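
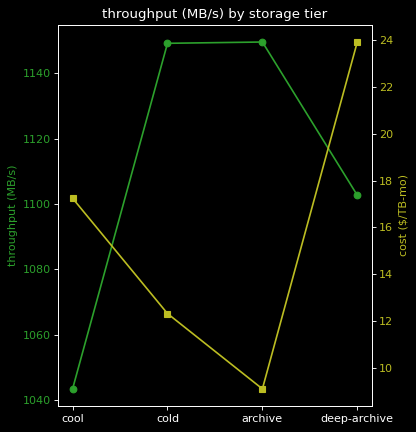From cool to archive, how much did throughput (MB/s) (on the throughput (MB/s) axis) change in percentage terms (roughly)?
≈ +10.6%

cool ≈ 1040, archive ≈ 1150; (1150 − 1040) / 1040 ≈ +10.6%.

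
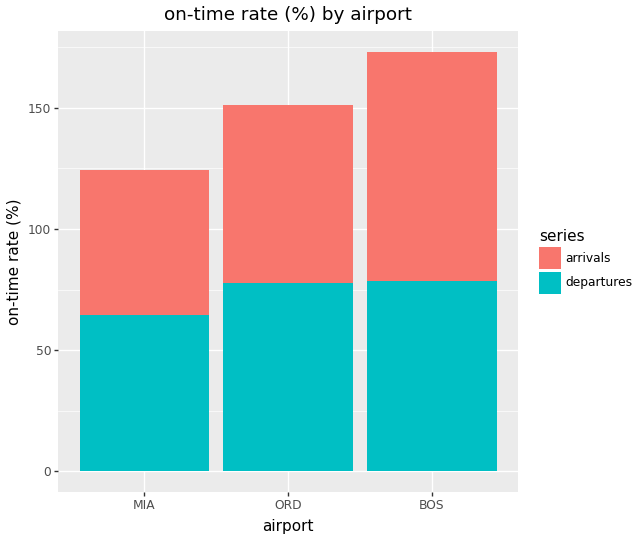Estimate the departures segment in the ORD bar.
≈ 80

departures top ≈ 80, bottom ≈ 0; segment ≈ 80.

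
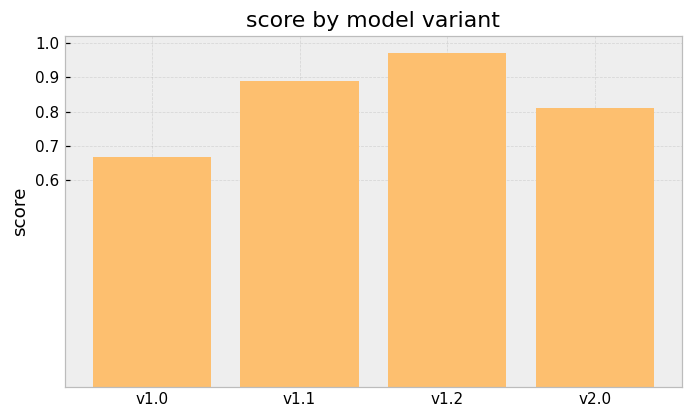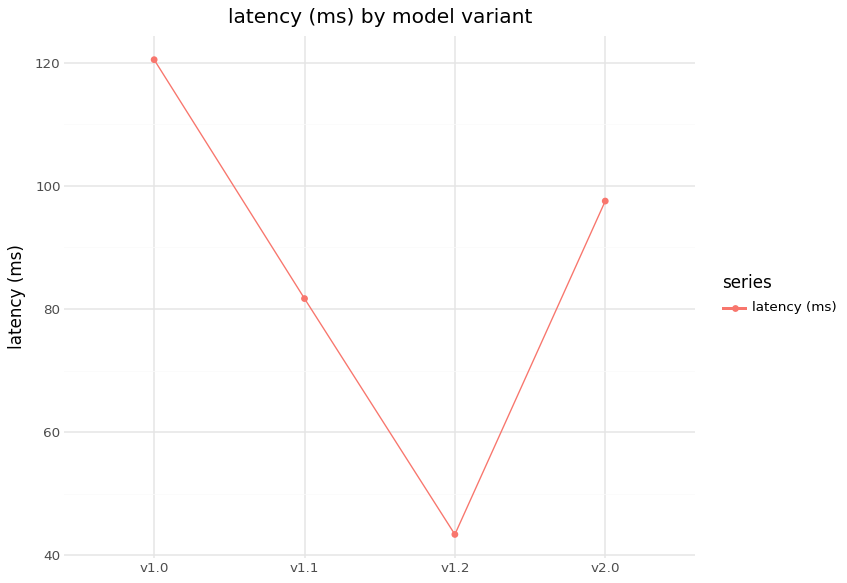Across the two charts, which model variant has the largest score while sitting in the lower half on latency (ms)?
v1.2

Chart 2 median latency (ms) ≈ 80; below-median model variants: v1.1, v1.2. Among those, v1.2 has the highest score (≈ 1).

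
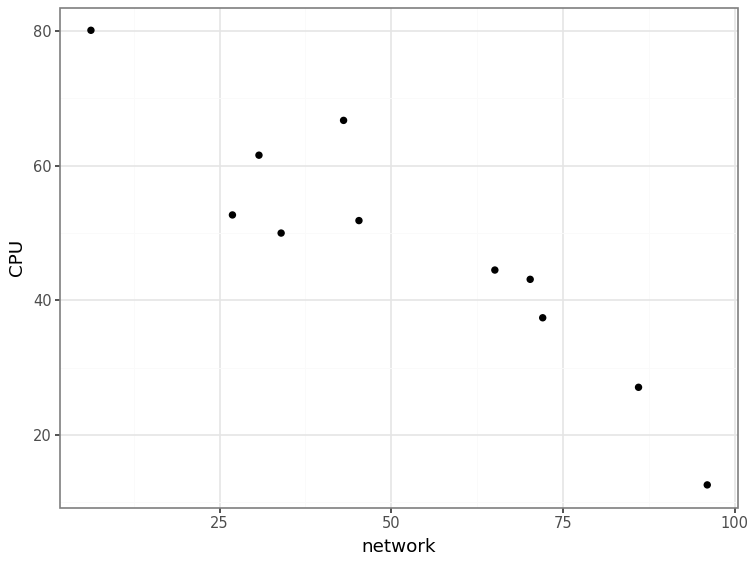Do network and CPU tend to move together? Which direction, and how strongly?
negative, strong

Points are negatively correlated; strong (|r| ≈ 0.9).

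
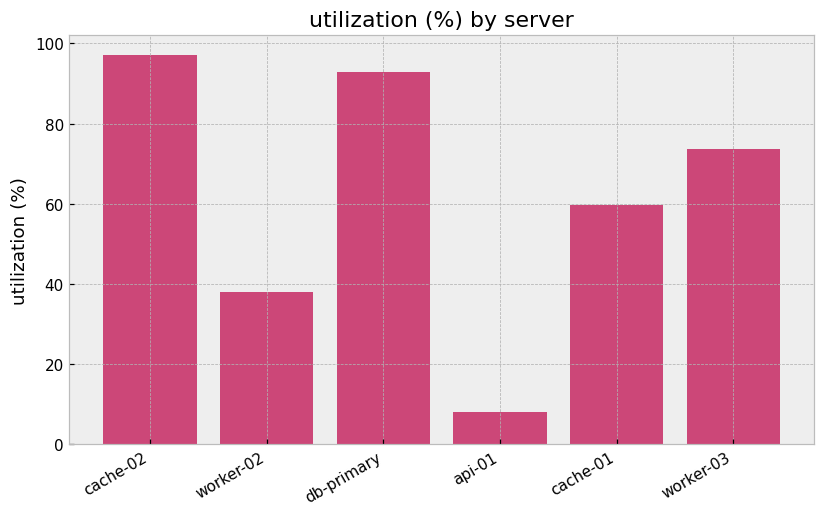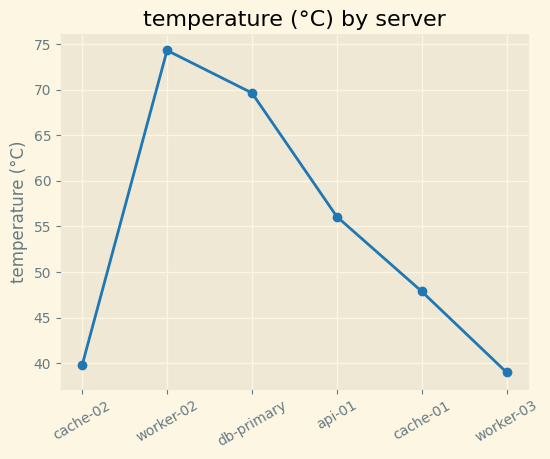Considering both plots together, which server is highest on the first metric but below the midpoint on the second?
Chart 2 median temperature (°C) ≈ 50; below-median servers: cache-02, cache-01, worker-03. Among those, cache-02 has the highest utilization (%) (≈ 100).

cache-02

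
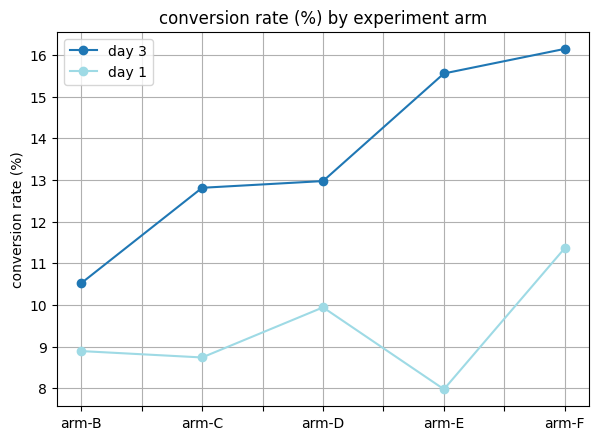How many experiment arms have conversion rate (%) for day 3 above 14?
2

Above 14: arm-E, arm-F.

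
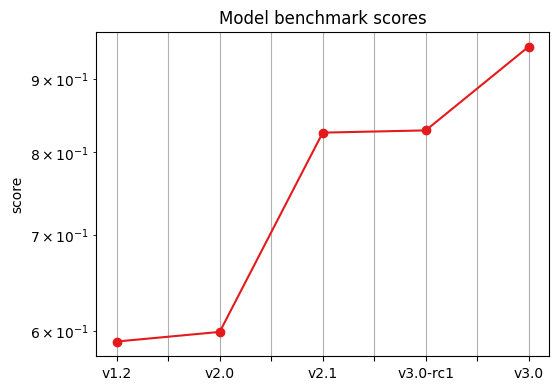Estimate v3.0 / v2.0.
≈ 1.58×

v3.0 ≈ 0.95, v2.0 ≈ 0.60; 0.95/0.60 ≈ 1.58.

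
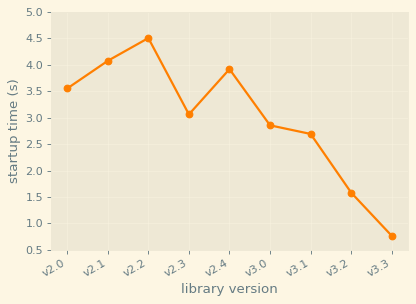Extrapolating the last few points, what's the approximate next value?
Last three: 2.5, 1.5, 1.0 → slope ≈ -0.75/step → next ≈ 0.25.

≈ 0.25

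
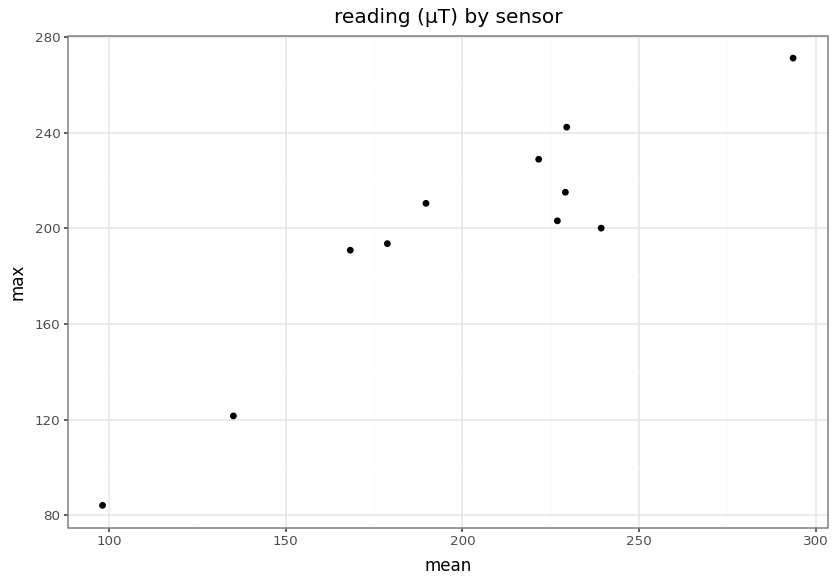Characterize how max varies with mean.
positive, strong

Points are positively correlated; strong (|r| ≈ 0.9).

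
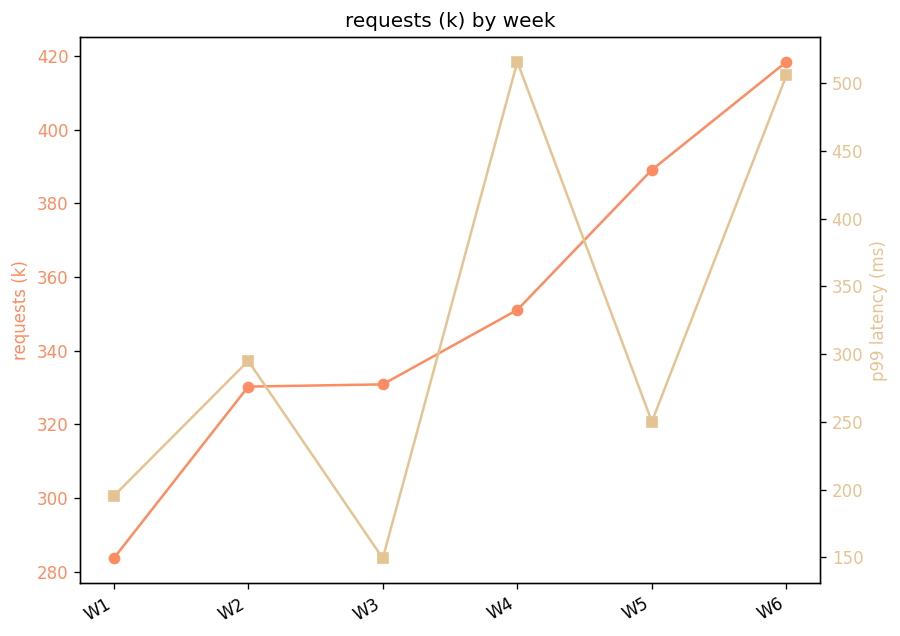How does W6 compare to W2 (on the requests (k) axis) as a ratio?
W6 ≈ 420, W2 ≈ 340; 420/340 ≈ 1.24.

≈ 1.24×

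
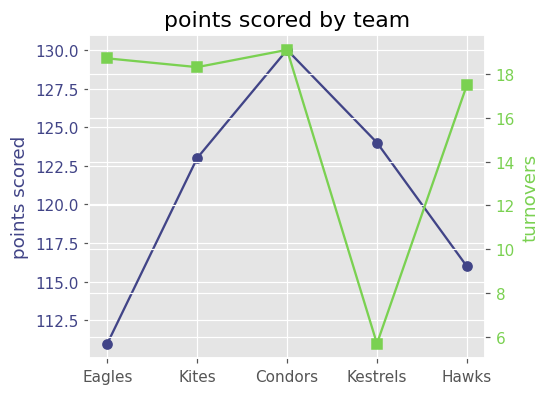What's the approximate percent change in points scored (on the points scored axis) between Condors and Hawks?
≈ -10.8%

Condors ≈ 130, Hawks ≈ 116; (116 − 130) / 130 ≈ -10.8%.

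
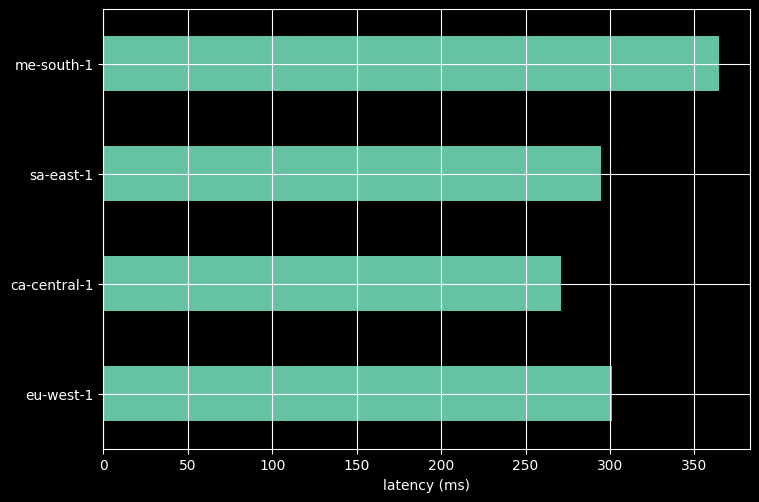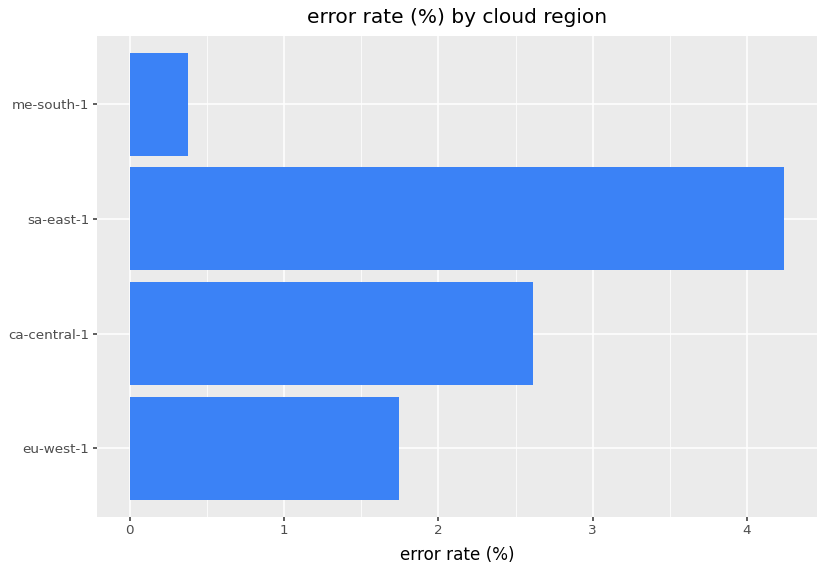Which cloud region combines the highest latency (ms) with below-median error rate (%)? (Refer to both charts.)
me-south-1

Chart 2 median error rate (%) ≈ 2; below-median cloud regions: eu-west-1, me-south-1. Among those, me-south-1 has the highest latency (ms) (≈ 350).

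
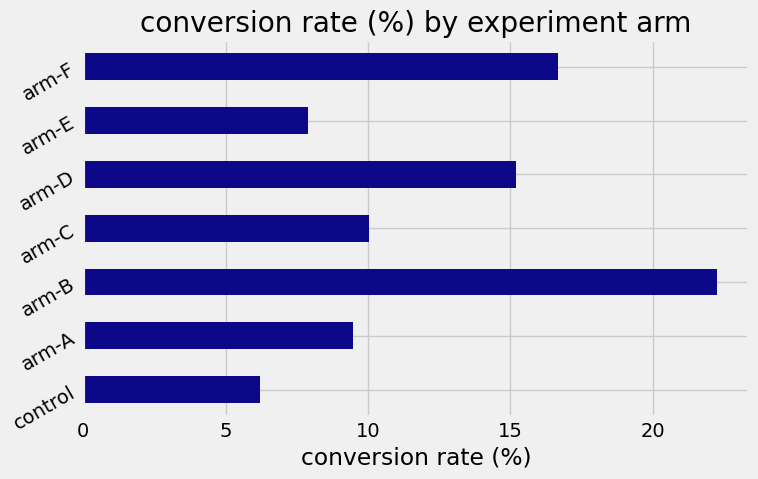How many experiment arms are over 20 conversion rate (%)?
Above 20: arm-B.

1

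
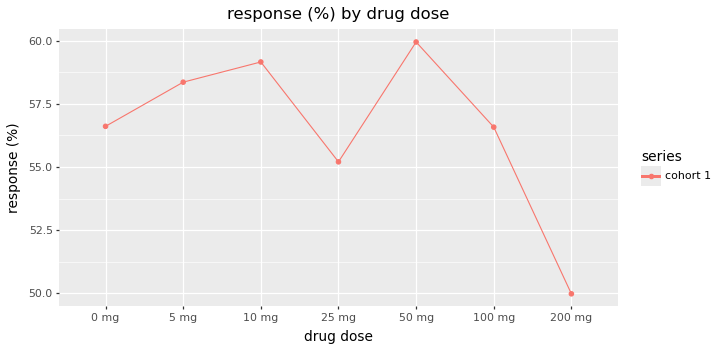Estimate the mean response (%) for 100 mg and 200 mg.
≈ 54

(57 + 50) / 2 ≈ 54.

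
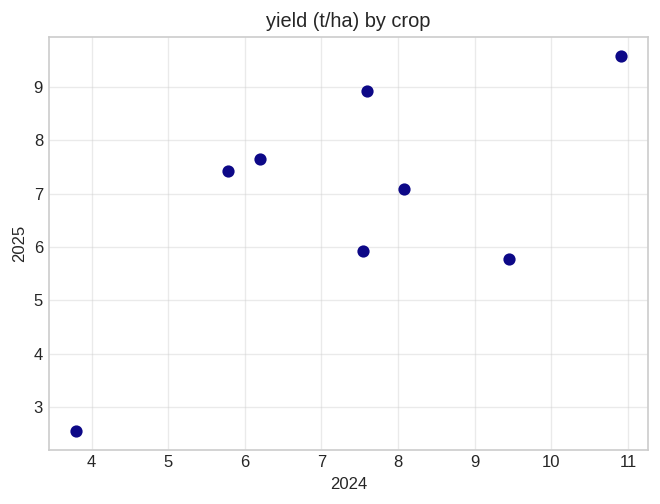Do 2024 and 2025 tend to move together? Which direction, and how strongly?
positive, moderate

Points are positively correlated; moderate (|r| ≈ 0.6).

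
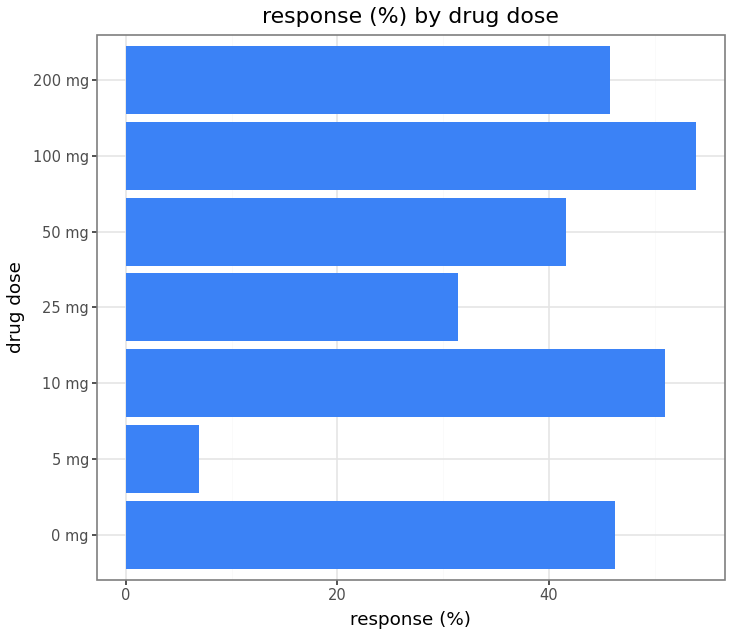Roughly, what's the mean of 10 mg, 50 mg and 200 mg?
≈ 45

(50 + 40 + 45) / 3 ≈ 45.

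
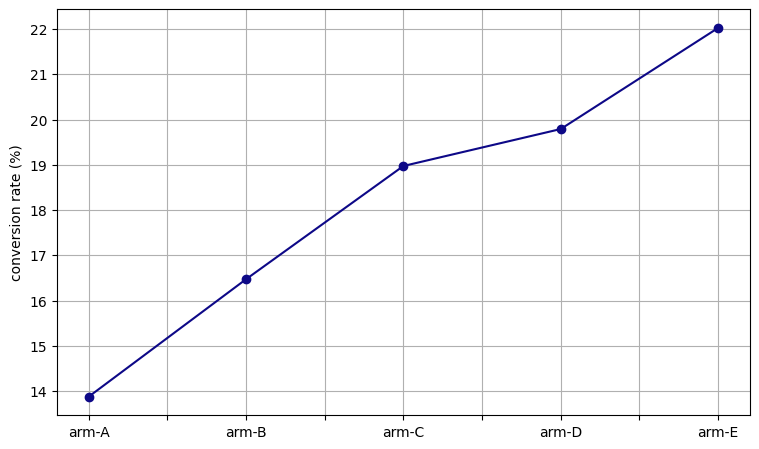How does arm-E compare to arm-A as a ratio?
arm-E ≈ 22, arm-A ≈ 14; 22/14 ≈ 1.57.

≈ 1.57×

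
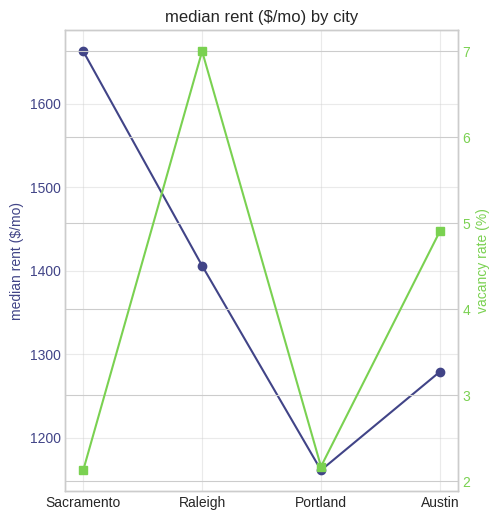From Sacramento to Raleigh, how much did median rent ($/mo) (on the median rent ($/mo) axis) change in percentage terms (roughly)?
≈ -15.2%

Sacramento ≈ 1650, Raleigh ≈ 1400; (1400 − 1650) / 1650 ≈ -15.2%.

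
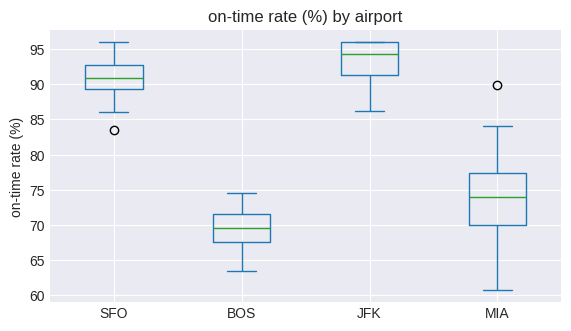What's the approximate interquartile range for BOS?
Q3 ≈ 72, Q1 ≈ 68; IQR ≈ 4.

≈ 4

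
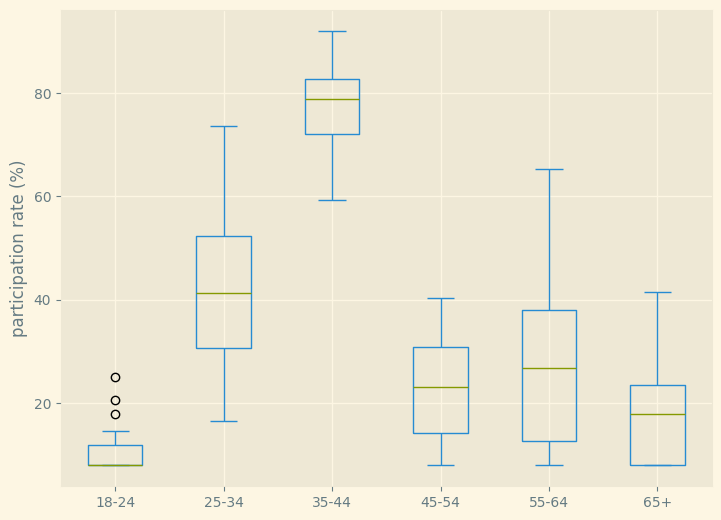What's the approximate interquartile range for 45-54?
Q3 ≈ 30, Q1 ≈ 10; IQR ≈ 20.

≈ 20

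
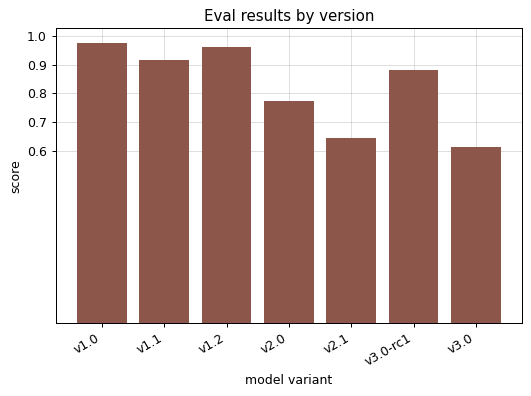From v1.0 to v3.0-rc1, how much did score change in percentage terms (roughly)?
≈ -10%

v1.0 ≈ 1.0, v3.0-rc1 ≈ 0.9; (0.9 − 1.0) / 1.0 ≈ -10%.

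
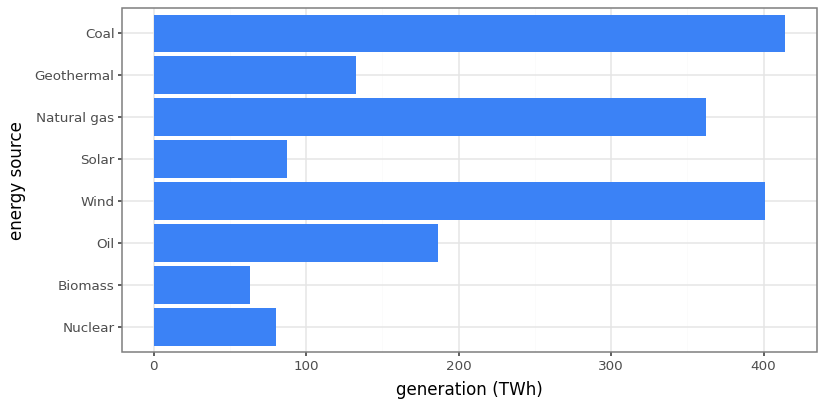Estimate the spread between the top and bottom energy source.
≈ 350

Max Coal ≈ 400, min Biomass ≈ 50; range ≈ 350.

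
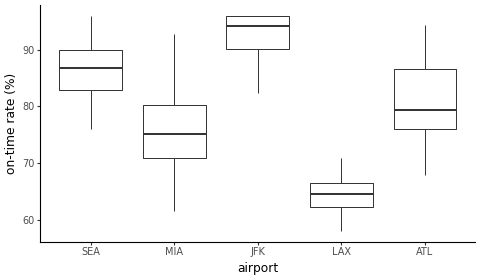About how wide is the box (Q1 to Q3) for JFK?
Q3 ≈ 95, Q1 ≈ 90; IQR ≈ 5.

≈ 5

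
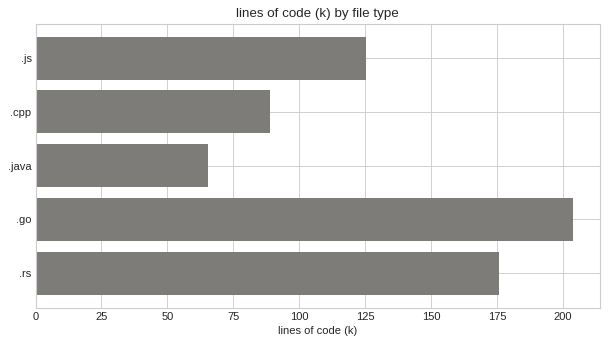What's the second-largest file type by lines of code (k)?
.rs

Top 3: .go ≈ 200, .rs ≈ 180, .js ≈ 120.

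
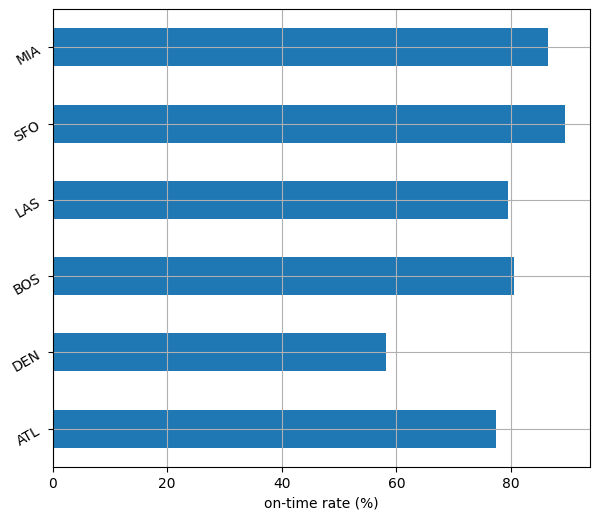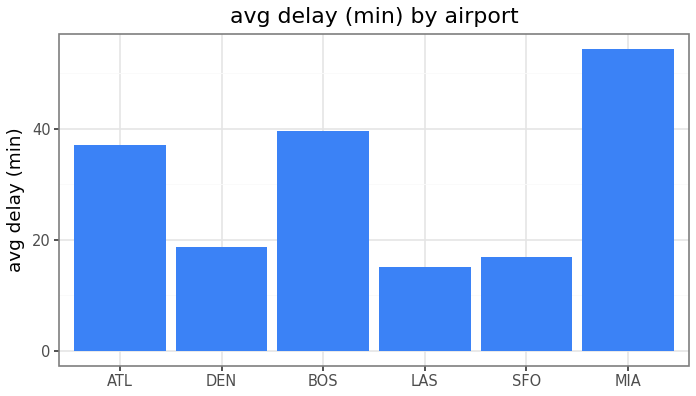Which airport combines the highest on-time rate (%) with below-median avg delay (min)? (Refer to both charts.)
Chart 2 median avg delay (min) ≈ 30; below-median airports: DEN, LAS, SFO. Among those, SFO has the highest on-time rate (%) (≈ 90).

SFO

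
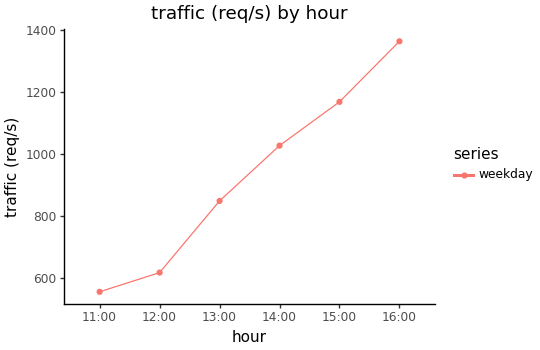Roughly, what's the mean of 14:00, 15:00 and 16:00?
≈ 1200

(1000 + 1200 + 1400) / 3 ≈ 1200.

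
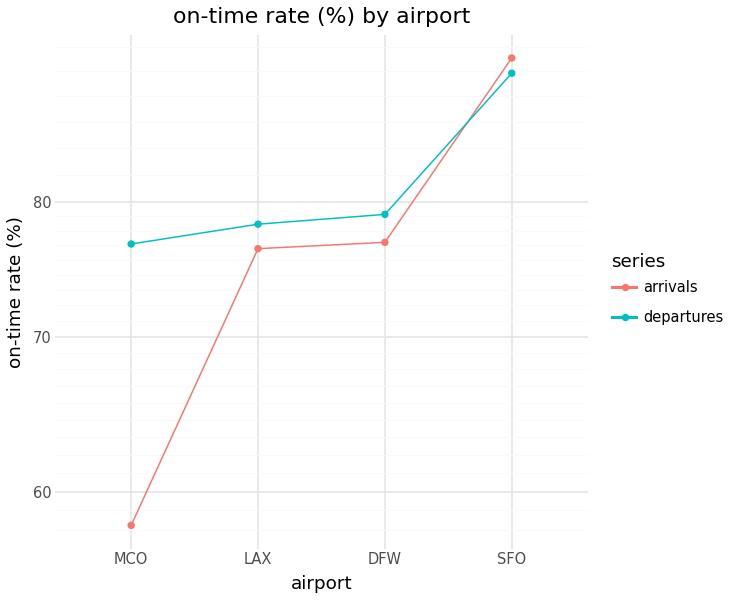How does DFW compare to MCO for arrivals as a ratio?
DFW ≈ 75, MCO ≈ 60; 75/60 ≈ 1.25.

≈ 1.25×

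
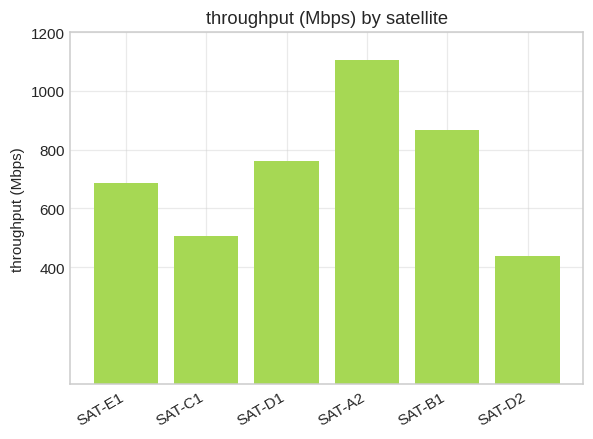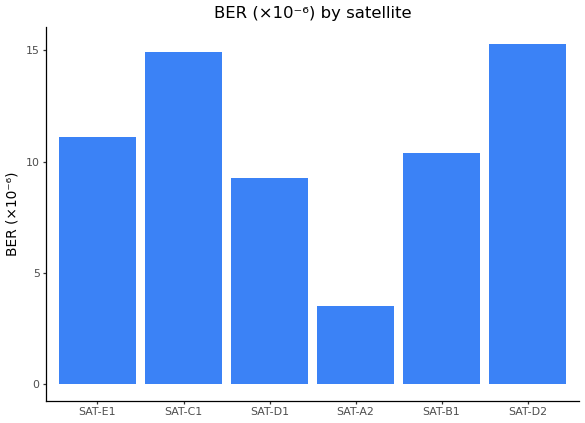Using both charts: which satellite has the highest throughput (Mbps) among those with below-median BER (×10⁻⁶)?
Chart 2 median BER (×10⁻⁶) ≈ 10; below-median satellites: SAT-D1, SAT-A2, SAT-B1. Among those, SAT-A2 has the highest throughput (Mbps) (≈ 1200).

SAT-A2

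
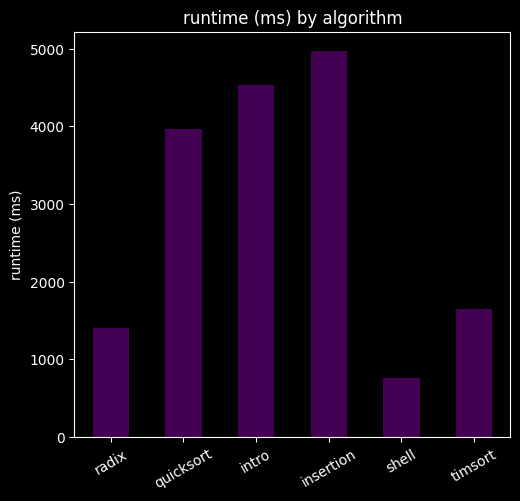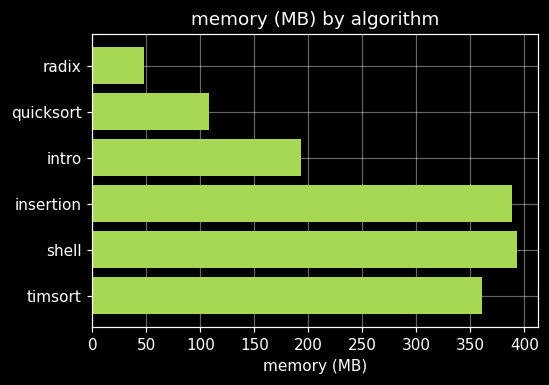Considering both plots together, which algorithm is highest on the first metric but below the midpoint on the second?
Chart 2 median memory (MB) ≈ 300; below-median algorithms: radix, quicksort, intro. Among those, intro has the highest runtime (ms) (≈ 4500).

intro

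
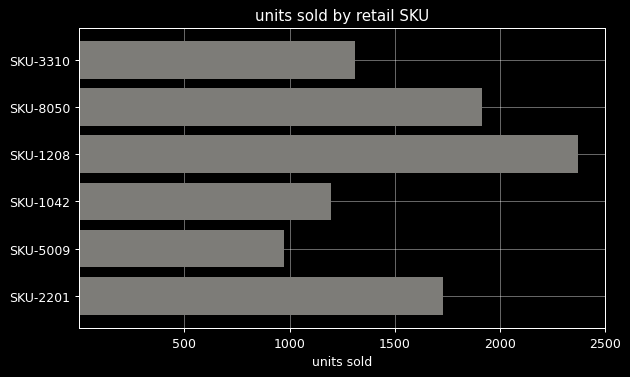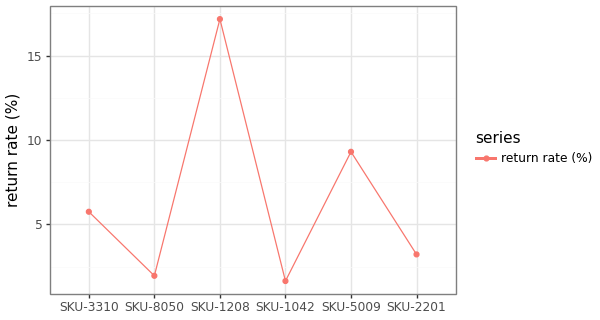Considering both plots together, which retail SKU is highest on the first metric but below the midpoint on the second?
SKU-8050

Chart 2 median return rate (%) ≈ 4; below-median retail SKUs: SKU-8050, SKU-1042, SKU-2201. Among those, SKU-8050 has the highest units sold (≈ 2000).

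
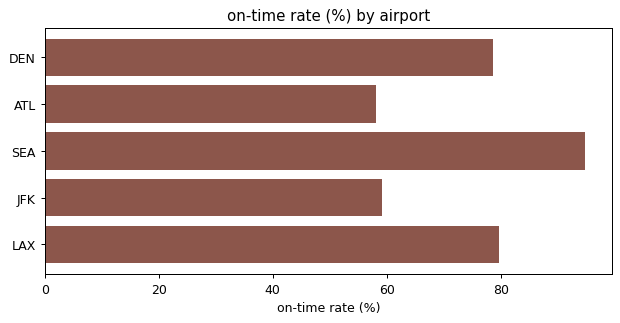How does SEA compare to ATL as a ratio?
≈ 1.5×

SEA ≈ 90, ATL ≈ 60; 90/60 ≈ 1.5.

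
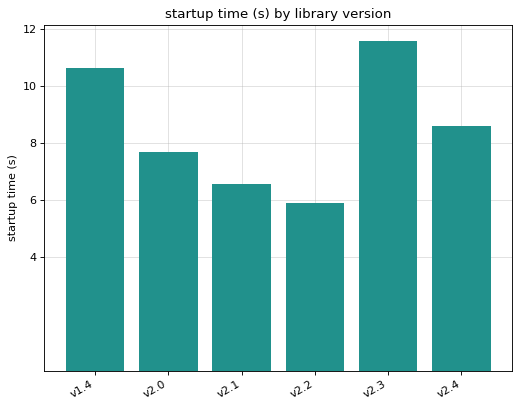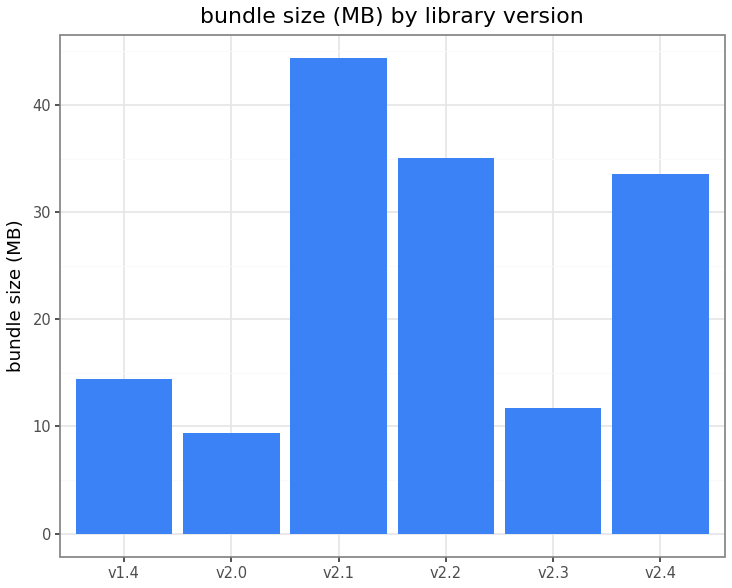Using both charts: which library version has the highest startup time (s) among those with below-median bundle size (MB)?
Chart 2 median bundle size (MB) ≈ 25; below-median library versions: v1.4, v2.0, v2.3. Among those, v2.3 has the highest startup time (s) (≈ 12).

v2.3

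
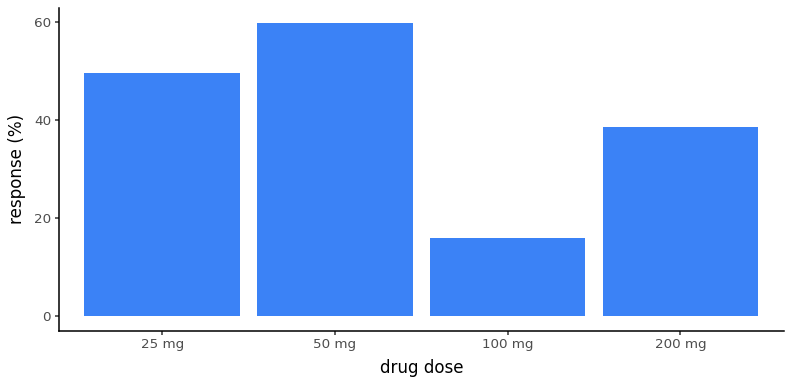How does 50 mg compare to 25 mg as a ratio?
≈ 1.2×

50 mg ≈ 60, 25 mg ≈ 50; 60/50 ≈ 1.2.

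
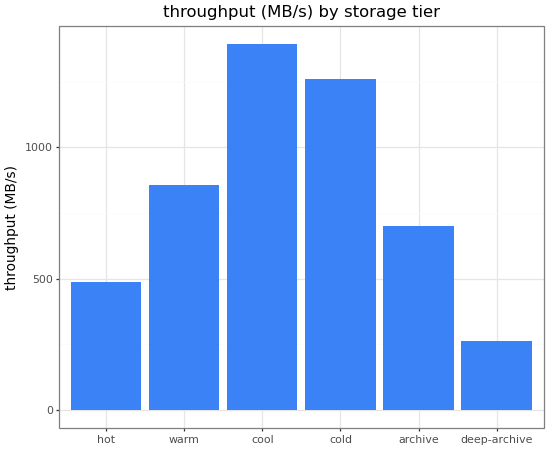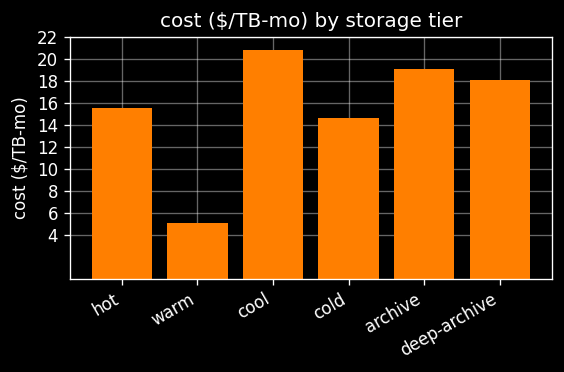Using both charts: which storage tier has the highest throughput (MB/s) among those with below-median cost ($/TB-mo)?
Chart 2 median cost ($/TB-mo) ≈ 16; below-median storage tiers: hot, warm, cold. Among those, cold has the highest throughput (MB/s) (≈ 1200).

cold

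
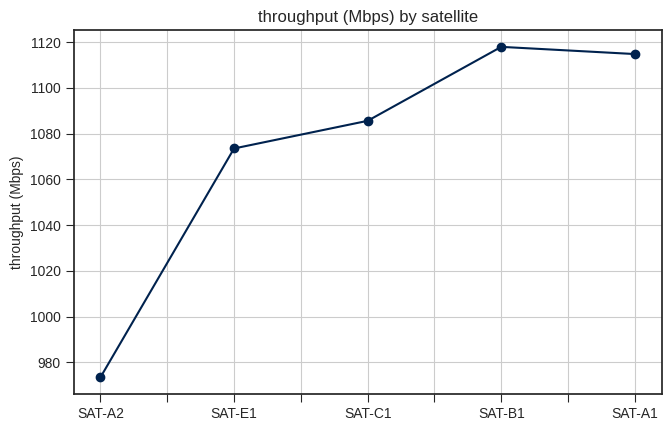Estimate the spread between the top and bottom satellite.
≈ 140

Max SAT-B1 ≈ 1120, min SAT-A2 ≈ 980; range ≈ 140.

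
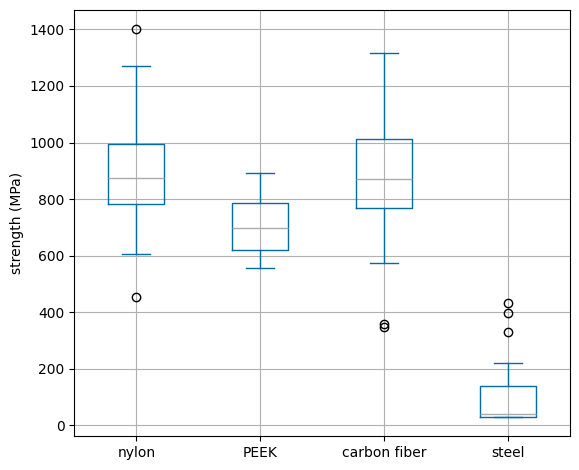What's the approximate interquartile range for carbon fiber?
≈ 200

Q3 ≈ 1000, Q1 ≈ 800; IQR ≈ 200.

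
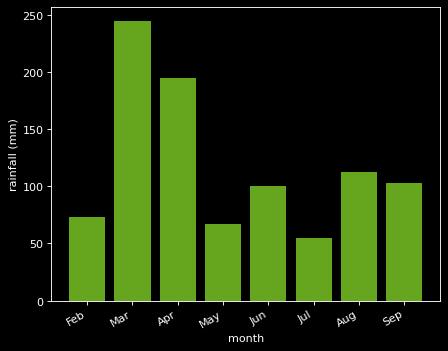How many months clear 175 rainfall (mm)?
2

Above 175: Mar, Apr.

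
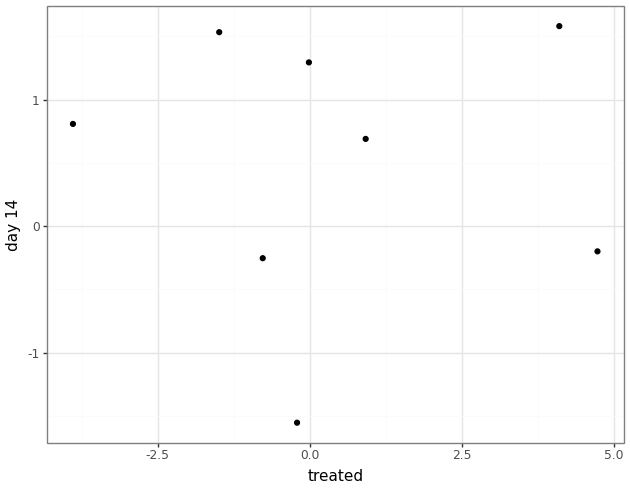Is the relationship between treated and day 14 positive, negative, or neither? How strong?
Points are roughly uncorrelated; weak (|r| ≈ 0.0).

no clear correlation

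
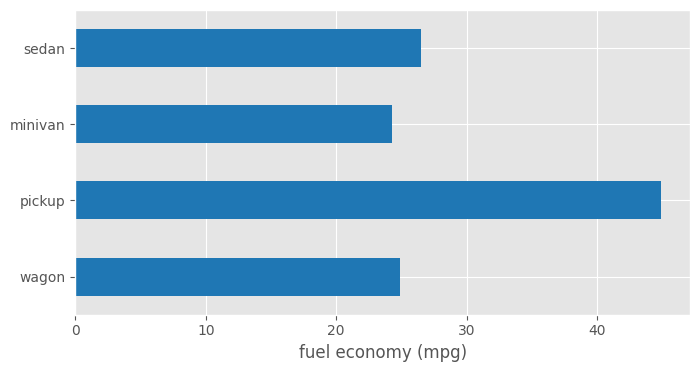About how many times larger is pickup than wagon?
pickup ≈ 45, wagon ≈ 25; 45/25 ≈ 1.8.

≈ 1.8×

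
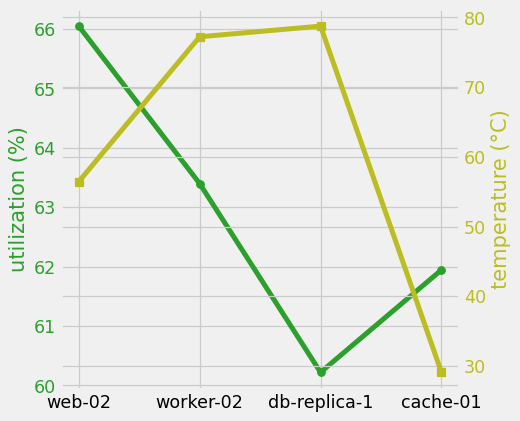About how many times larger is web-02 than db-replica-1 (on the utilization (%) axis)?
web-02 ≈ 66.0, db-replica-1 ≈ 60.0; 66.0/60.0 ≈ 1.1.

≈ 1.1×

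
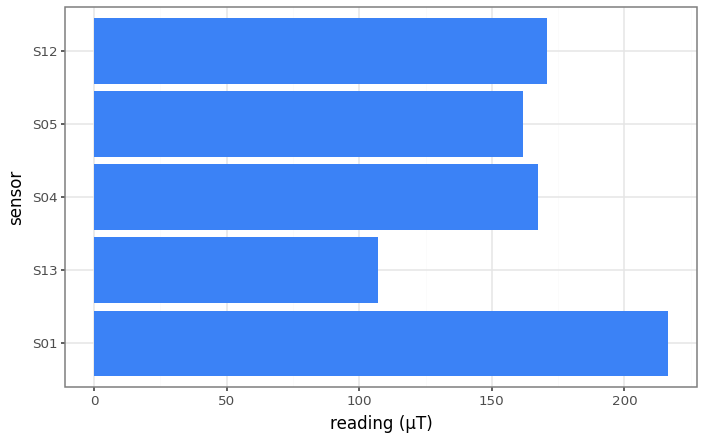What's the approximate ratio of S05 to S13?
≈ 1.6×

S05 ≈ 160, S13 ≈ 100; 160/100 ≈ 1.6.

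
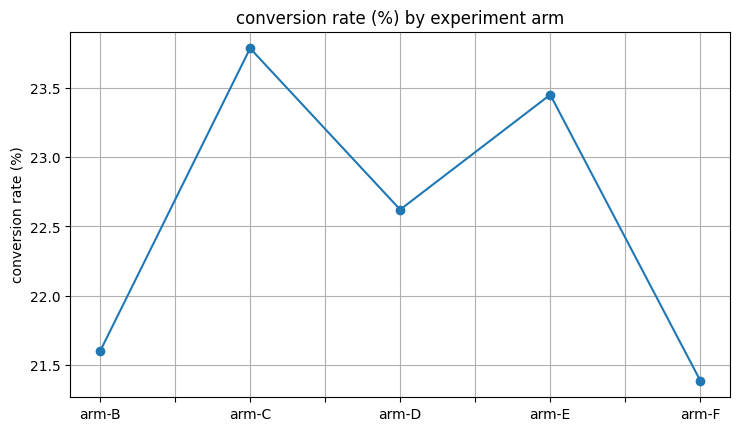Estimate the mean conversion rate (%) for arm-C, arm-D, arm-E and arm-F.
≈ 22.8

(23.8 + 22.6 + 23.4 + 21.4) / 4 ≈ 22.8.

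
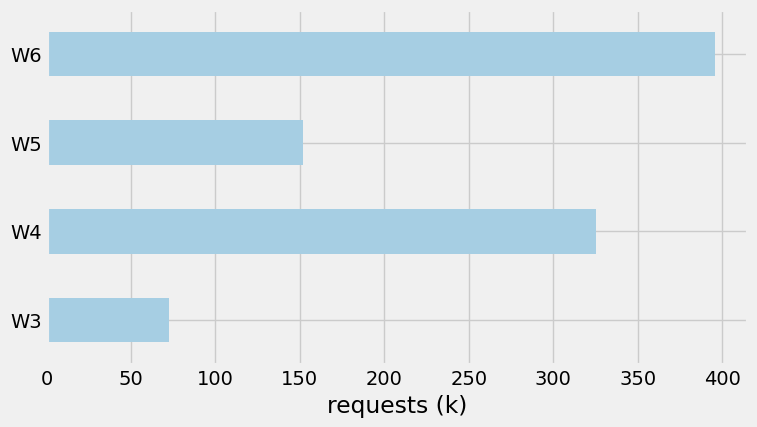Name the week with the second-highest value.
W4

Top 3: W6 ≈ 400, W4 ≈ 350, W5 ≈ 150.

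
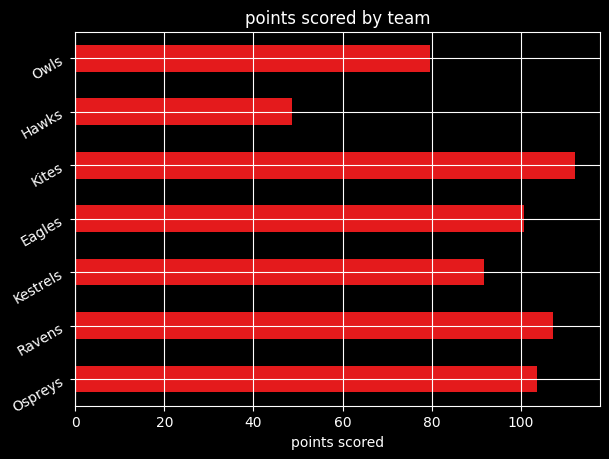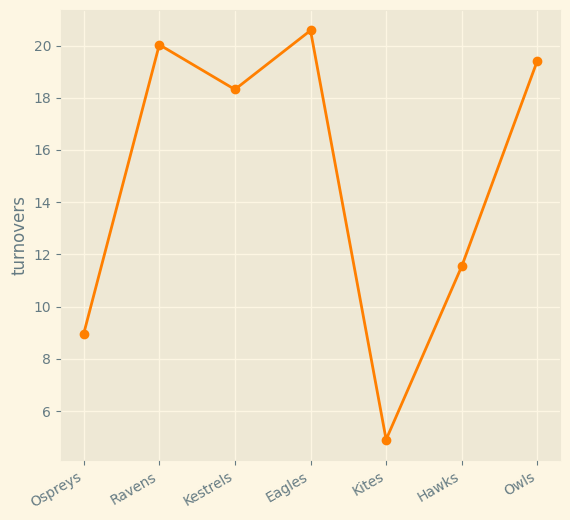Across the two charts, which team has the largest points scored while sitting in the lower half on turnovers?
Chart 2 median turnovers ≈ 18; below-median teams: Ospreys, Kites, Hawks. Among those, Kites has the highest points scored (≈ 120).

Kites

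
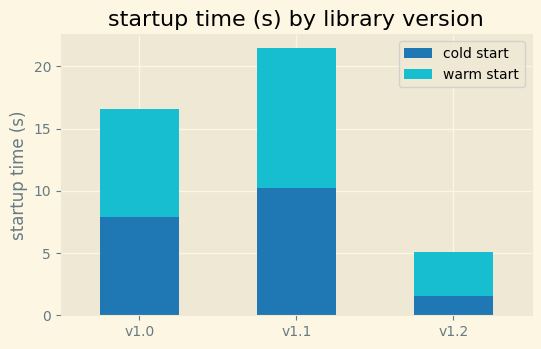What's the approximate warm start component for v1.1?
warm start top ≈ 22, bottom ≈ 10; segment ≈ 12.

≈ 12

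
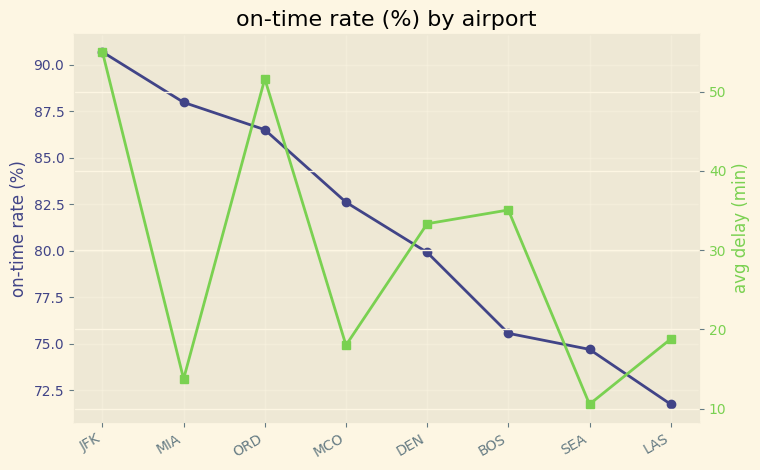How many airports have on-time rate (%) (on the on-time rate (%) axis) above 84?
Above 84: JFK, MIA, ORD.

3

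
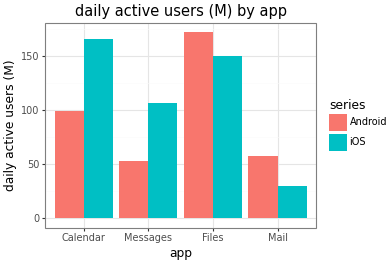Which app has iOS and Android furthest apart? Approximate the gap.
Calendar: iOS ≈ 160, Android ≈ 100 → gap ≈ 60. Next-largest (Messages) is only ≈ 40.

Calendar, ≈ 60 M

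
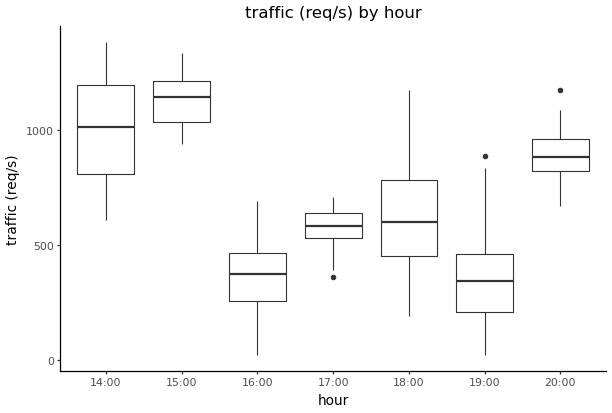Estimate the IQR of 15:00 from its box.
Q3 ≈ 1200, Q1 ≈ 1000; IQR ≈ 200.

≈ 200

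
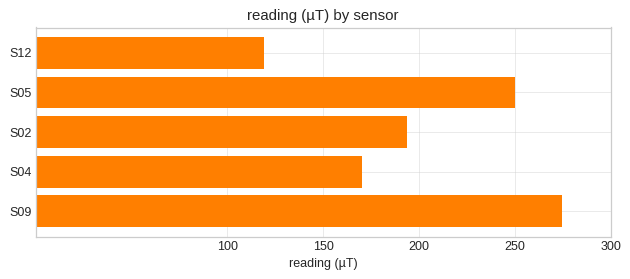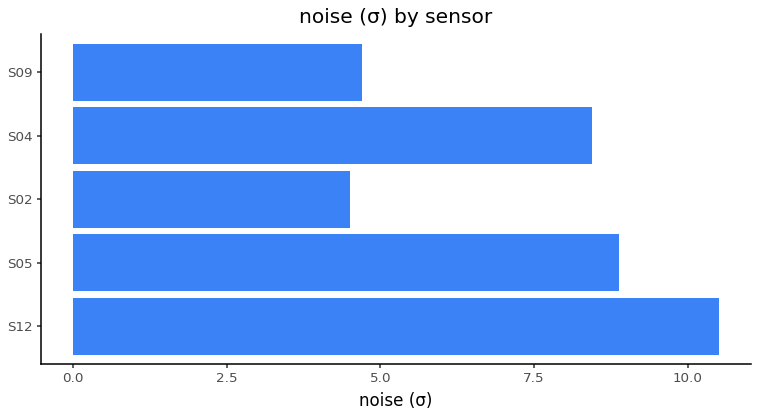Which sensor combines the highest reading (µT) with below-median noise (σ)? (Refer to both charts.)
S09

Chart 2 median noise (σ) ≈ 8; below-median sensors: S02, S09. Among those, S09 has the highest reading (µT) (≈ 250).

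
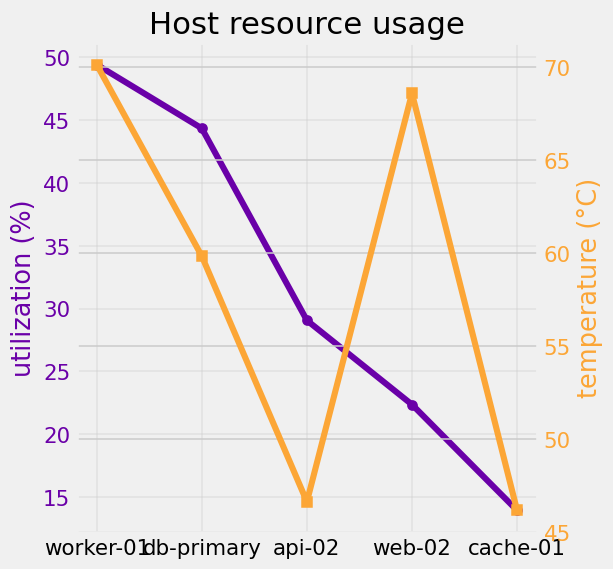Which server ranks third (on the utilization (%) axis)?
Top 4 (on the utilization (%) axis): worker-01 ≈ 50, db-primary ≈ 45, api-02 ≈ 30, web-02 ≈ 20.

api-02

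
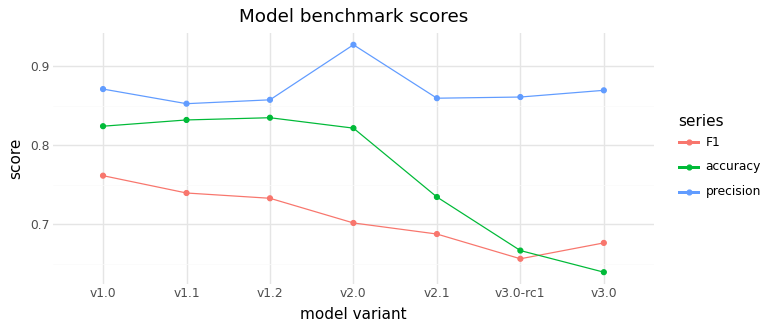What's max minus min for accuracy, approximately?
Max v1.2 ≈ 0.85, min v3.0 ≈ 0.65; range ≈ 0.20.

≈ 0.20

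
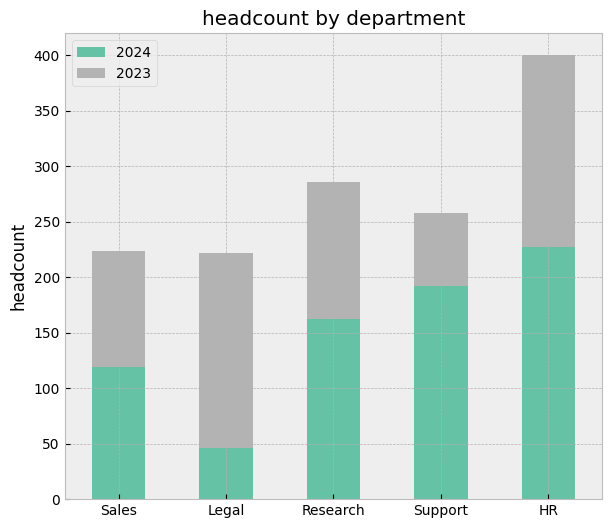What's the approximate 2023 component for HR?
≈ 150

2023 top ≈ 400, bottom ≈ 250; segment ≈ 150.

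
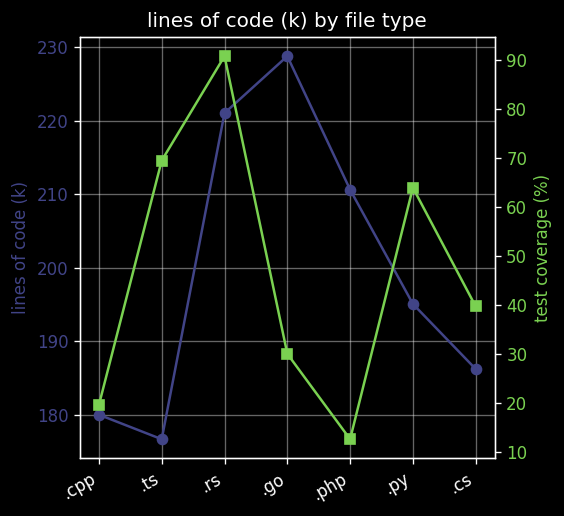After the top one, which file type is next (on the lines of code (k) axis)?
.rs

Top 3 (on the lines of code (k) axis): .go ≈ 230, .rs ≈ 220, .php ≈ 210.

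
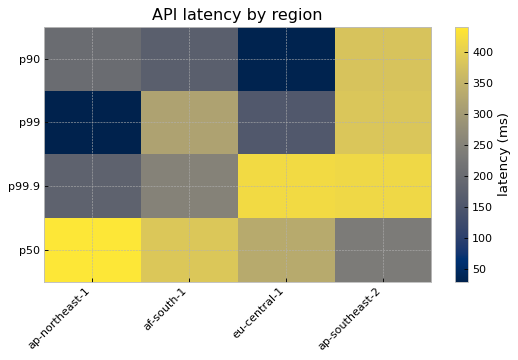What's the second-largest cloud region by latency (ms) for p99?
af-south-1

Top 3 for p99: ap-southeast-2 ≈ 400, af-south-1 ≈ 300, eu-central-1 ≈ 150.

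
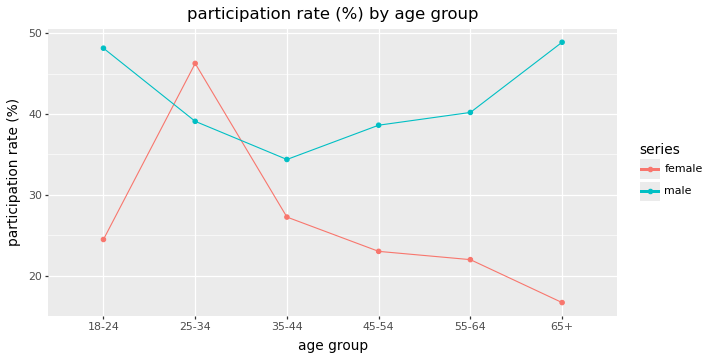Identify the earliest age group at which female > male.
25-34

18-24: female ≈ 25 vs male ≈ 50 (not yet); 25-34: female ≈ 45 vs male ≈ 40 (first crossover).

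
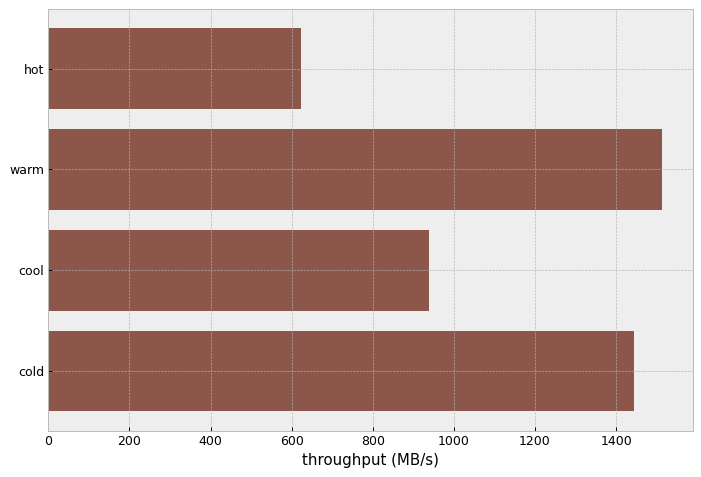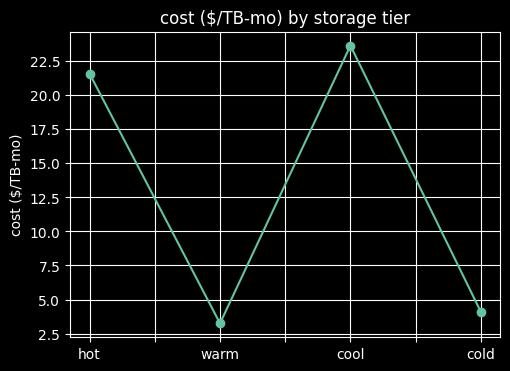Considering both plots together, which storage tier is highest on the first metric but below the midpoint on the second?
warm

Chart 2 median cost ($/TB-mo) ≈ 15; below-median storage tiers: warm, cold. Among those, warm has the highest throughput (MB/s) (≈ 1600).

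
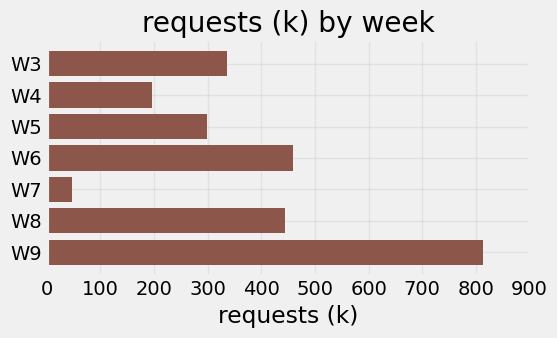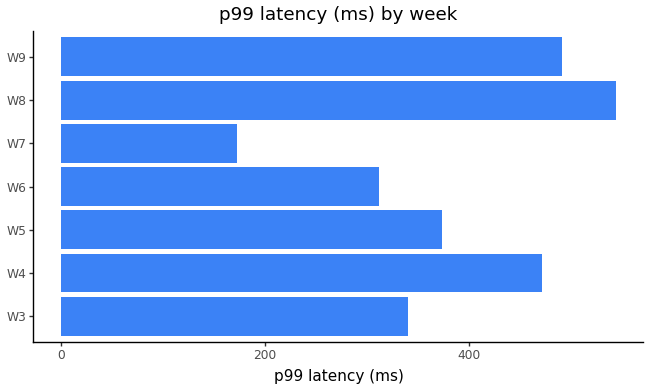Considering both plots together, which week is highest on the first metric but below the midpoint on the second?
W6

Chart 2 median p99 latency (ms) ≈ 350; below-median weeks: W3, W6, W7. Among those, W6 has the highest requests (k) (≈ 500).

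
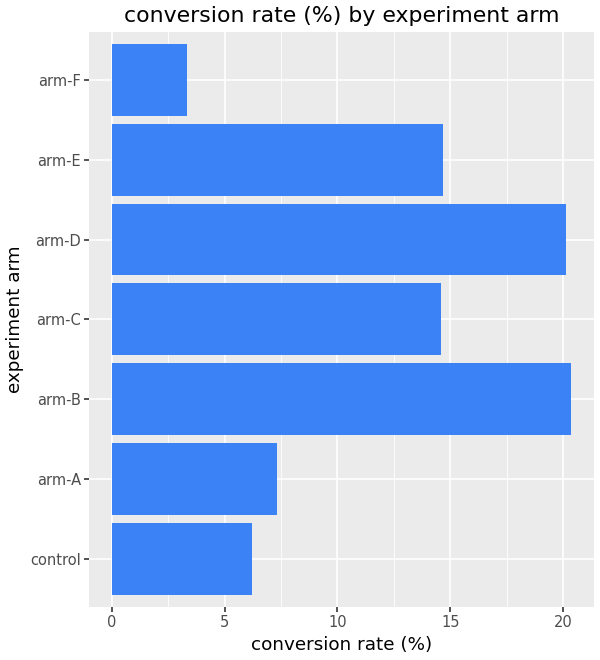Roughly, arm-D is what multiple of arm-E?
≈ 1.43×

arm-D ≈ 20, arm-E ≈ 14; 20/14 ≈ 1.43.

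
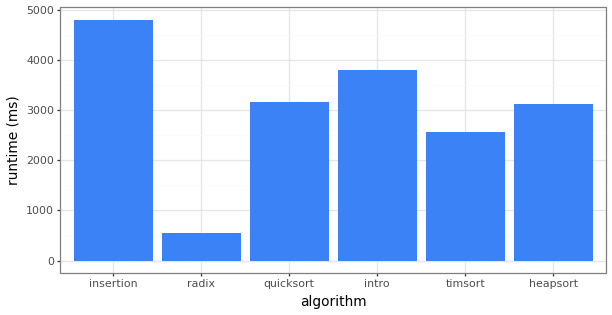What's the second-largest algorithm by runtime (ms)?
intro

Top 3: insertion ≈ 5000, intro ≈ 4000, quicksort ≈ 3000.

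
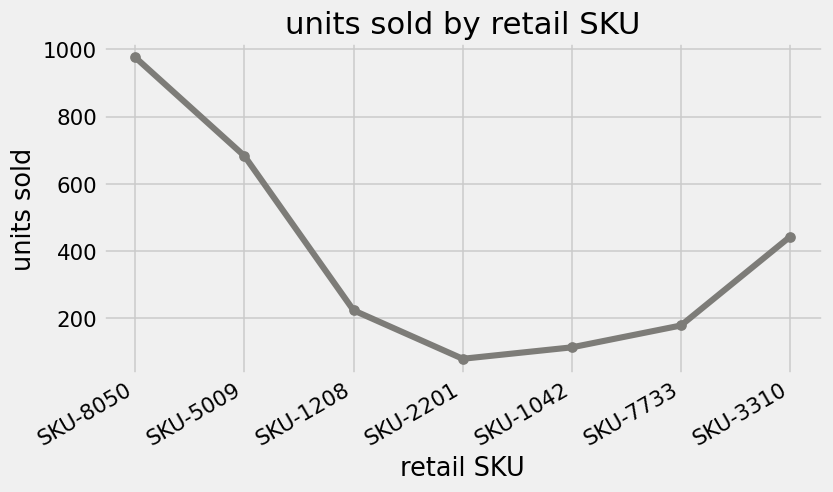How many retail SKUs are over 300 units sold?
Above 300: SKU-8050, SKU-5009, SKU-3310.

3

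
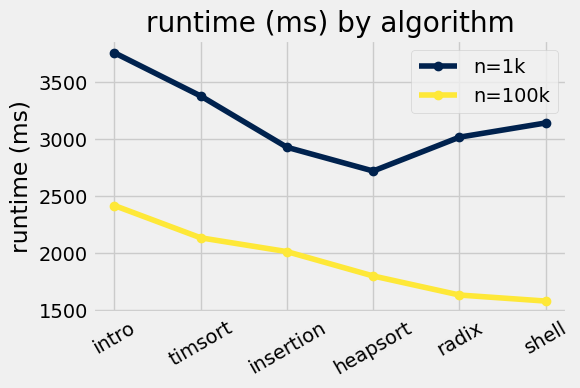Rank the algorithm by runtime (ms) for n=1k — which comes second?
Top 3 for n=1k: intro ≈ 3800, timsort ≈ 3400, shell ≈ 3200.

timsort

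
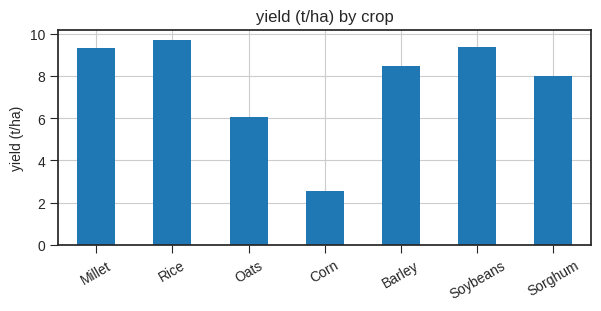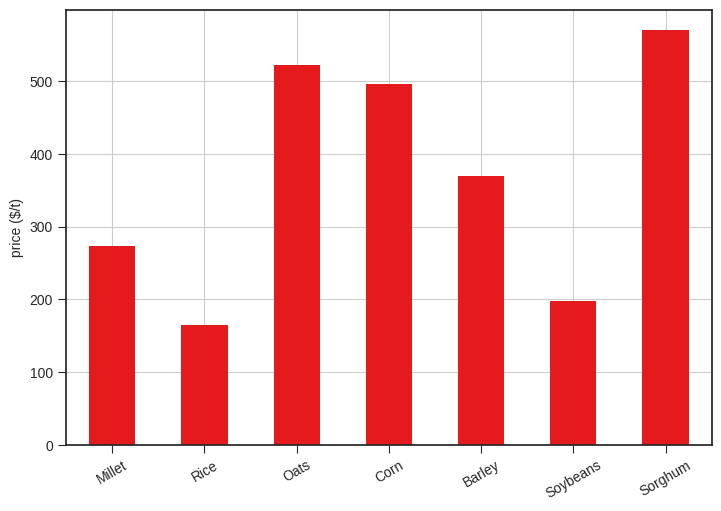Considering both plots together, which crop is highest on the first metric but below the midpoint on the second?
Chart 2 median price ($/t) ≈ 400; below-median crops: Millet, Rice, Soybeans. Among those, Rice has the highest yield (t/ha) (≈ 10).

Rice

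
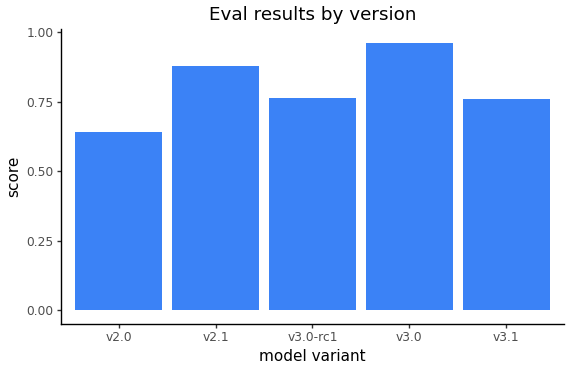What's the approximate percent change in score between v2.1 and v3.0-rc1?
≈ -11.1%

v2.1 ≈ 0.9, v3.0-rc1 ≈ 0.8; (0.8 − 0.9) / 0.9 ≈ -11.1%.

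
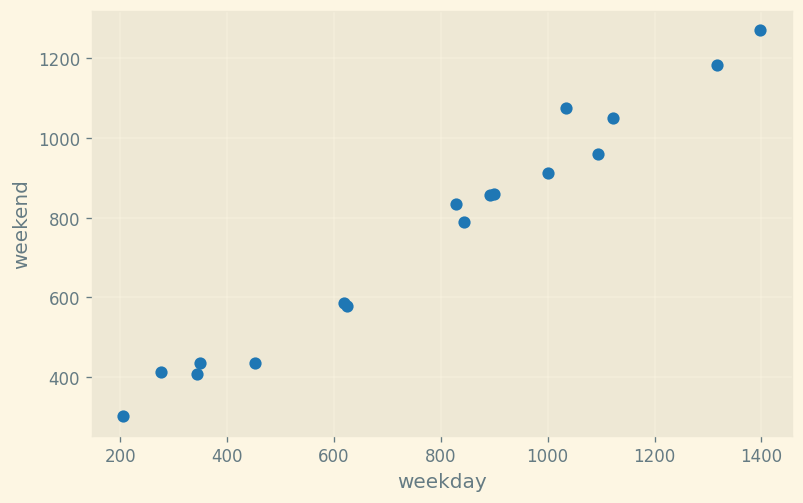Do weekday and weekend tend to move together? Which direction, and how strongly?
positive, strong

Points are positively correlated; strong (|r| ≈ 1.0).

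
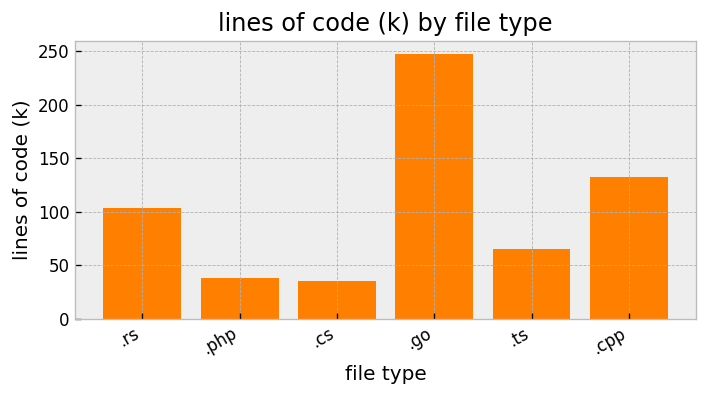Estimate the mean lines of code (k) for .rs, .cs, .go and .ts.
≈ 112

(100 + 25 + 250 + 75) / 4 ≈ 112.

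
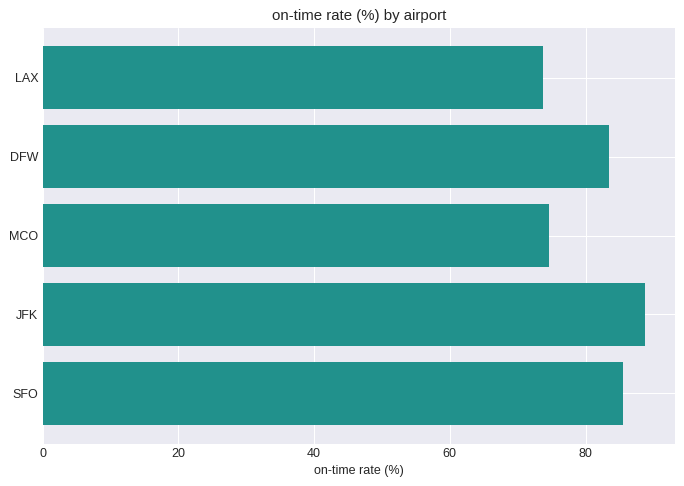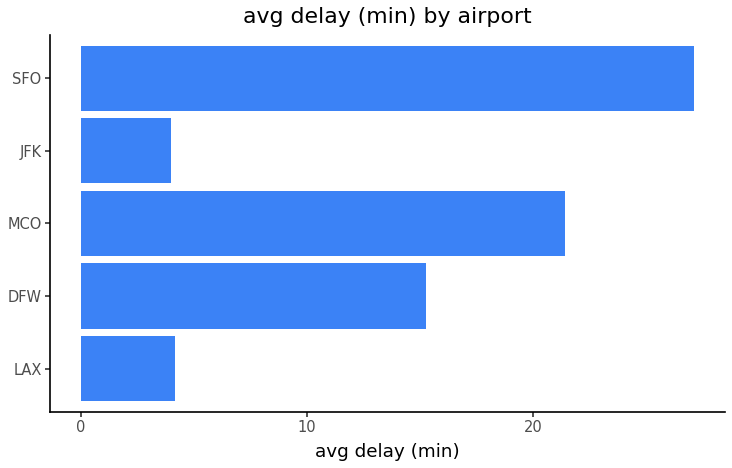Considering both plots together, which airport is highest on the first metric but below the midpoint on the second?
JFK

Chart 2 median avg delay (min) ≈ 15; below-median airports: LAX, JFK. Among those, JFK has the highest on-time rate (%) (≈ 90).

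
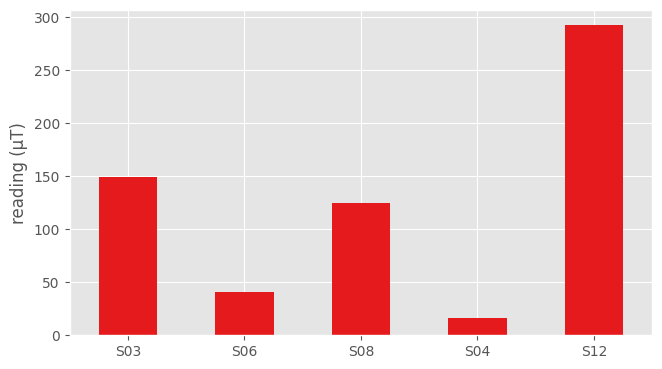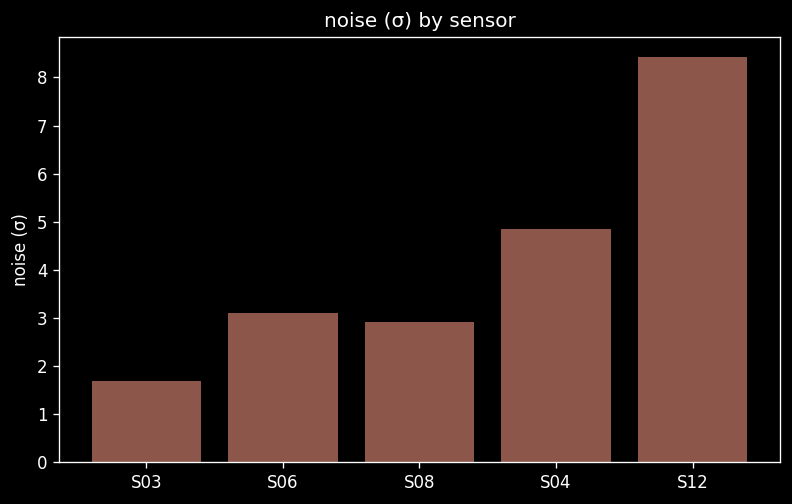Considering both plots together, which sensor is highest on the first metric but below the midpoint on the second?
Chart 2 median noise (σ) ≈ 3; below-median sensors: S03, S08. Among those, S03 has the highest reading (µT) (≈ 150).

S03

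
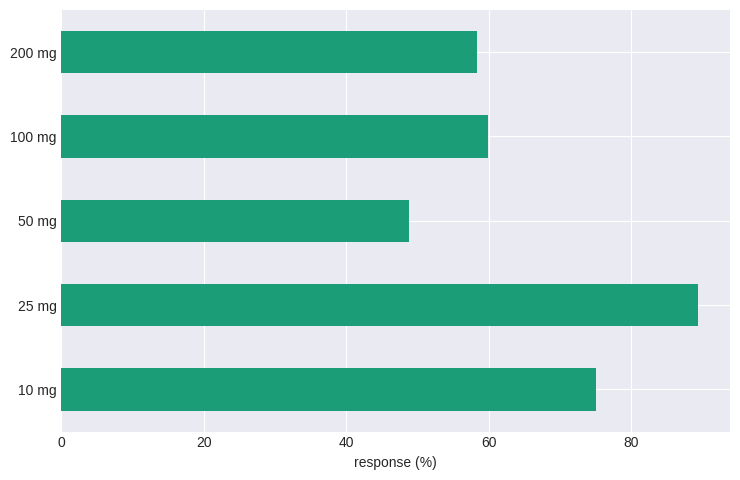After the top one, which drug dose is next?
Top 3: 25 mg ≈ 90, 10 mg ≈ 80, 100 mg ≈ 60.

10 mg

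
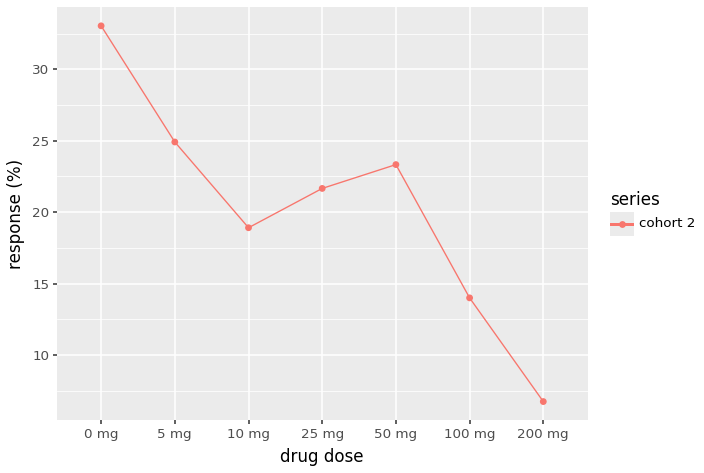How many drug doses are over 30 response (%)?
1

Above 30: 0 mg.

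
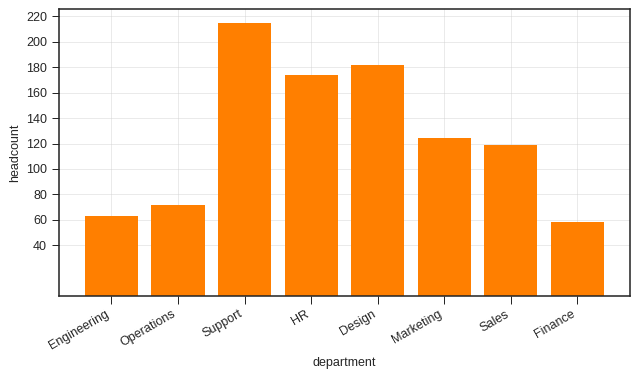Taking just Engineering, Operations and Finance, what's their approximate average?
≈ 67

(60 + 80 + 60) / 3 ≈ 67.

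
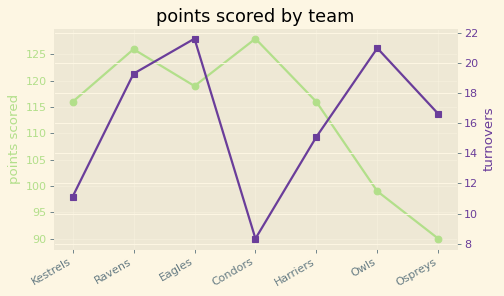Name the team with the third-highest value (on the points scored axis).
Top 4 (on the points scored axis): Condors ≈ 130, Ravens ≈ 125, Eagles ≈ 120, Harriers ≈ 115.

Eagles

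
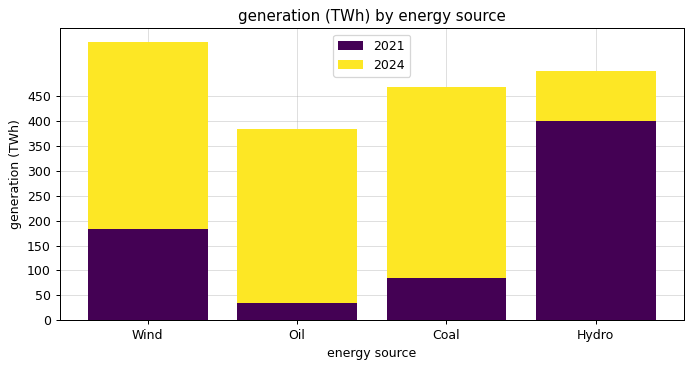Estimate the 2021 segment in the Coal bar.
2021 top ≈ 100, bottom ≈ 0; segment ≈ 100.

≈ 100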